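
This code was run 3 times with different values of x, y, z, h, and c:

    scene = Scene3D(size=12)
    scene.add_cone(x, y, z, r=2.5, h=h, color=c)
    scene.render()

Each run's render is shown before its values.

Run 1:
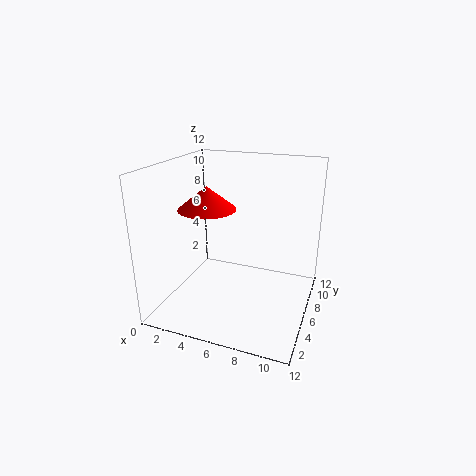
x = 3, y = 6.5, z = 8, h = 2, c = 'red'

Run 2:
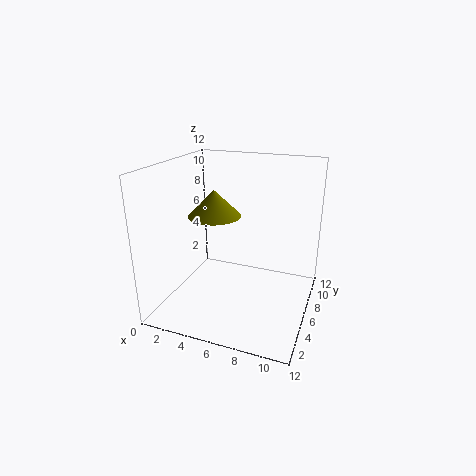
x = 2.5, y = 9, z = 6.5, h = 2.5, c = 'olive'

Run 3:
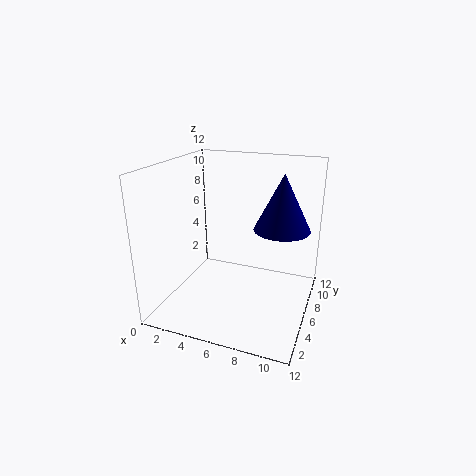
x = 9, y = 9, z = 6, h = 5, c = 'navy'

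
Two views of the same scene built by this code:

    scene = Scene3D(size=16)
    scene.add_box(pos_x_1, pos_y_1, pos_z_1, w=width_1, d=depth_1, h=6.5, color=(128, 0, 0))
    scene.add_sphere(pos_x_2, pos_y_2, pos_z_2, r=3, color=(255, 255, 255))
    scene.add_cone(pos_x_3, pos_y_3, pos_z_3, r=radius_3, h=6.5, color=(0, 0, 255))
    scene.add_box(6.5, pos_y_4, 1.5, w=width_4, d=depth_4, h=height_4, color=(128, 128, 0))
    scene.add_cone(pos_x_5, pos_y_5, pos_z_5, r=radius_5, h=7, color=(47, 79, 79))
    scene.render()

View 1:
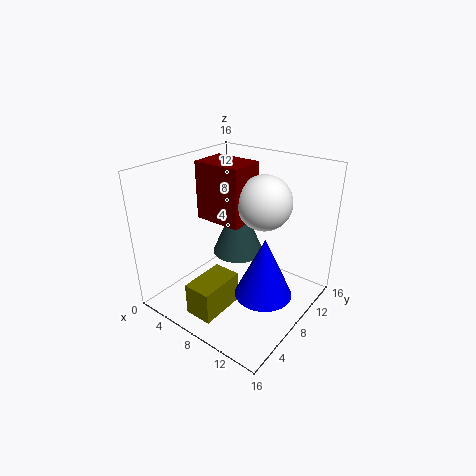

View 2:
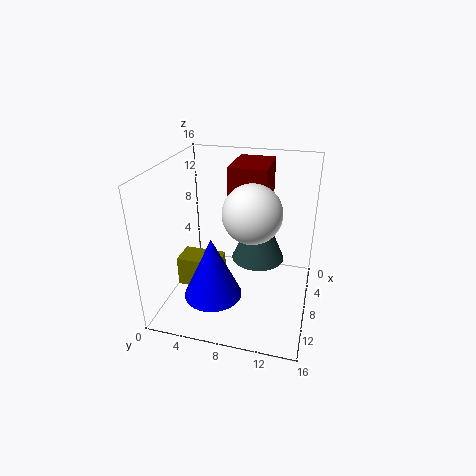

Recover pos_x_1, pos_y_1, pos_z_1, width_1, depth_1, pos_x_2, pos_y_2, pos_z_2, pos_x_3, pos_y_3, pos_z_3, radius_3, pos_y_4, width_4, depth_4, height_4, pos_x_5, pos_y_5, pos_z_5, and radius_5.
pos_x_1 = 3
pos_y_1 = 7
pos_z_1 = 9.5
width_1 = 5.5
depth_1 = 4
pos_x_2 = 10
pos_y_2 = 10
pos_z_2 = 12
pos_x_3 = 12.5
pos_y_3 = 6.5
pos_z_3 = 3.5
radius_3 = 3
pos_y_4 = 1
width_4 = 3
depth_4 = 5
height_4 = 3.5
pos_x_5 = 6.5
pos_y_5 = 10
pos_z_5 = 5
radius_5 = 3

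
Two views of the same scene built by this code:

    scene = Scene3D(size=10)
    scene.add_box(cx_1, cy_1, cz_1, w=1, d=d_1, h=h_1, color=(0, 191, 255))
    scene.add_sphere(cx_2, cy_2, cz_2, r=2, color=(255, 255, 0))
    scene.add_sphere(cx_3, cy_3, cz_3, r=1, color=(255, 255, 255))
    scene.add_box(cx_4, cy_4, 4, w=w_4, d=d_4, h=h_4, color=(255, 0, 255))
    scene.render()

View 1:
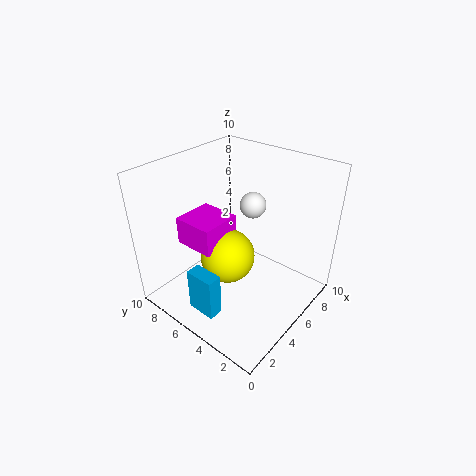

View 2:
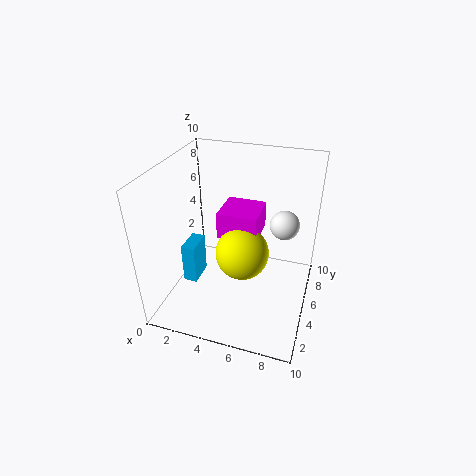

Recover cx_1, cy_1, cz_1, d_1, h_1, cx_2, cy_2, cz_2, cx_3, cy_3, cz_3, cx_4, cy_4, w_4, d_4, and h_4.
cx_1 = 1, cy_1 = 4, cz_1 = 1, d_1 = 2, h_1 = 3, cx_2 = 5, cy_2 = 6, cz_2 = 3, cx_3 = 8, cy_3 = 6, cz_3 = 6, cx_4 = 3, cy_4 = 6, w_4 = 3, d_4 = 3, h_4 = 2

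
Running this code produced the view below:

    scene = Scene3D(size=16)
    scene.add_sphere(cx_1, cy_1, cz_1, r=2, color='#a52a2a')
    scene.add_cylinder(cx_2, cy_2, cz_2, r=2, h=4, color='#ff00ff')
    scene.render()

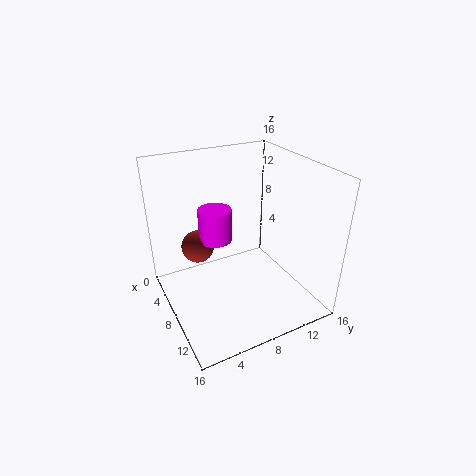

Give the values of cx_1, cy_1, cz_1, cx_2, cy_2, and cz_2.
cx_1 = 3
cy_1 = 5
cz_1 = 5
cx_2 = 4
cy_2 = 7
cz_2 = 6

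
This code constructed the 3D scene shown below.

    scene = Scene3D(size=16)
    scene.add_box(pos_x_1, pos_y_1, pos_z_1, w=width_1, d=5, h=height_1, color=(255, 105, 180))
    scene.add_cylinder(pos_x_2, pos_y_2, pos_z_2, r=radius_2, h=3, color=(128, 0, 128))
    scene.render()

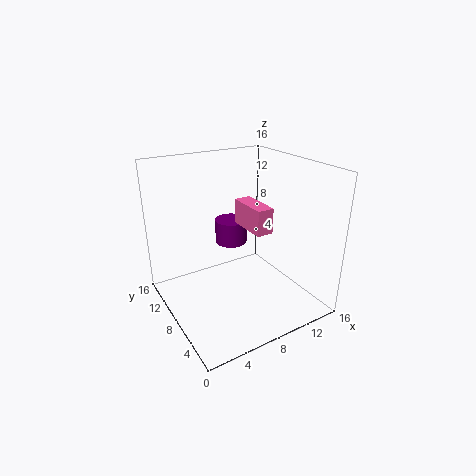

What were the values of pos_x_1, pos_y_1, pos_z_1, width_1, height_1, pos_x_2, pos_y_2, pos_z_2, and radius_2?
pos_x_1 = 10
pos_y_1 = 7
pos_z_1 = 8
width_1 = 2
height_1 = 3
pos_x_2 = 10
pos_y_2 = 13
pos_z_2 = 5
radius_2 = 2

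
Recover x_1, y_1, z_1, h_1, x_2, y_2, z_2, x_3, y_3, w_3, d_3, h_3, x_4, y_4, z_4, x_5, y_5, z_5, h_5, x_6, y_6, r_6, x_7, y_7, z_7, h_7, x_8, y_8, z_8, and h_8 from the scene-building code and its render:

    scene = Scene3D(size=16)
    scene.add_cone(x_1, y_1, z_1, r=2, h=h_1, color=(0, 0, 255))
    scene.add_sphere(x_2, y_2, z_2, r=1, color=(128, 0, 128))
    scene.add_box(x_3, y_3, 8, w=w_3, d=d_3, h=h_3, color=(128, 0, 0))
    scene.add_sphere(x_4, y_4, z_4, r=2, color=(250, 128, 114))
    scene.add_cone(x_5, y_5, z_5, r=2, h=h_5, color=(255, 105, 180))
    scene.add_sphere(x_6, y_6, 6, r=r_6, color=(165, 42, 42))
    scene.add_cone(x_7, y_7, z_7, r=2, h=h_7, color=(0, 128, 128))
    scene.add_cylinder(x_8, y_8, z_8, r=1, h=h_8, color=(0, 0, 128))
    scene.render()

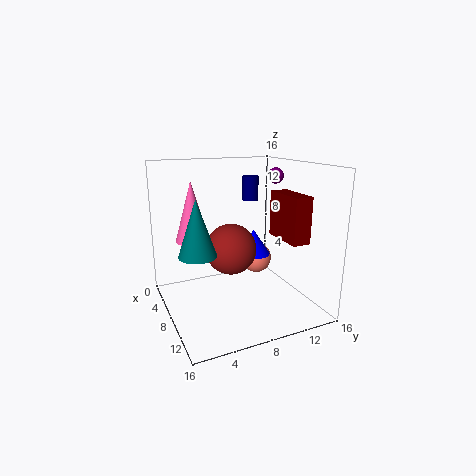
x_1 = 6; y_1 = 11; z_1 = 5; h_1 = 3; x_2 = 4; y_2 = 15; z_2 = 14; x_3 = 8; y_3 = 12; w_3 = 5; d_3 = 2; h_3 = 5; x_4 = 3; y_4 = 13; z_4 = 3; x_5 = 4; y_5 = 4; z_5 = 7; h_5 = 7; x_6 = 6; y_6 = 8; r_6 = 3; x_7 = 9; y_7 = 3; z_7 = 7; h_7 = 6; x_8 = 3; y_8 = 12; z_8 = 11; h_8 = 3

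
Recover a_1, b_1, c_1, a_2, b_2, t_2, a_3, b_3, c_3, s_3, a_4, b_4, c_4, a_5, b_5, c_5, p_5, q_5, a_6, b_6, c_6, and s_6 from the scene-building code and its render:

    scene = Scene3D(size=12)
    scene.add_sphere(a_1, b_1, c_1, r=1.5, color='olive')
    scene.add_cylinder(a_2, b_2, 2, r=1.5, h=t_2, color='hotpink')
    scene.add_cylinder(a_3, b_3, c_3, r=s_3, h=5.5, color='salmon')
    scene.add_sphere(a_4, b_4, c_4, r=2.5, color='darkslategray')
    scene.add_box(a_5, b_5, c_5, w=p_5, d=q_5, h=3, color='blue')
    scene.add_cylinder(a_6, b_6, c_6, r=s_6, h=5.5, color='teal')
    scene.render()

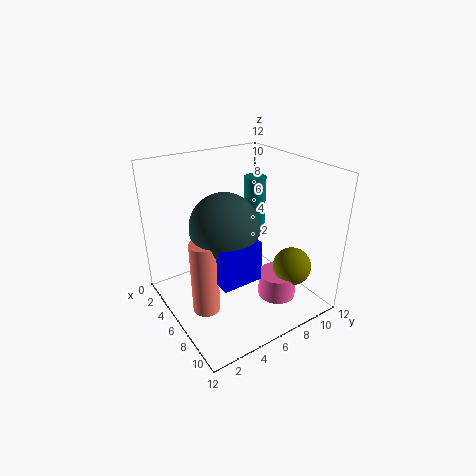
a_1 = 10, b_1 = 8.5, c_1 = 4.5, a_2 = 9.5, b_2 = 7.5, t_2 = 2, a_3 = 8.5, b_3 = 1.5, c_3 = 2.5, s_3 = 1, a_4 = 8, b_4 = 3.5, c_4 = 8.5, a_5 = 8, b_5 = 2, c_5 = 5, p_5 = 2.5, q_5 = 3, a_6 = 3.5, b_6 = 9.5, c_6 = 4.5, s_6 = 1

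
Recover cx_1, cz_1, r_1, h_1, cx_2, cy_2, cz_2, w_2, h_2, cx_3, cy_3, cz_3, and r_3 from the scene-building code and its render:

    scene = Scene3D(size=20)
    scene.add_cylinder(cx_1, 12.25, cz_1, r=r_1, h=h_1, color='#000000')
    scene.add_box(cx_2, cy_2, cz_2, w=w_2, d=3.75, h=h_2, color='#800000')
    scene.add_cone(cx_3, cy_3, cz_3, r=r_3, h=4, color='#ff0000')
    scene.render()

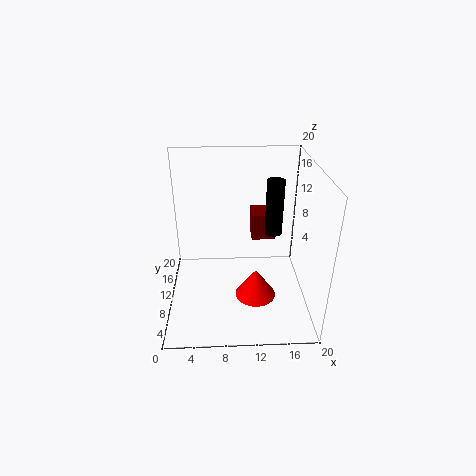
cx_1 = 15.25; cz_1 = 9.5; r_1 = 1.25; h_1 = 8; cx_2 = 12.25; cy_2 = 13.25; cz_2 = 7.75; w_2 = 3.5; h_2 = 4; cx_3 = 12.25; cy_3 = 6.5; cz_3 = 3; r_3 = 2.75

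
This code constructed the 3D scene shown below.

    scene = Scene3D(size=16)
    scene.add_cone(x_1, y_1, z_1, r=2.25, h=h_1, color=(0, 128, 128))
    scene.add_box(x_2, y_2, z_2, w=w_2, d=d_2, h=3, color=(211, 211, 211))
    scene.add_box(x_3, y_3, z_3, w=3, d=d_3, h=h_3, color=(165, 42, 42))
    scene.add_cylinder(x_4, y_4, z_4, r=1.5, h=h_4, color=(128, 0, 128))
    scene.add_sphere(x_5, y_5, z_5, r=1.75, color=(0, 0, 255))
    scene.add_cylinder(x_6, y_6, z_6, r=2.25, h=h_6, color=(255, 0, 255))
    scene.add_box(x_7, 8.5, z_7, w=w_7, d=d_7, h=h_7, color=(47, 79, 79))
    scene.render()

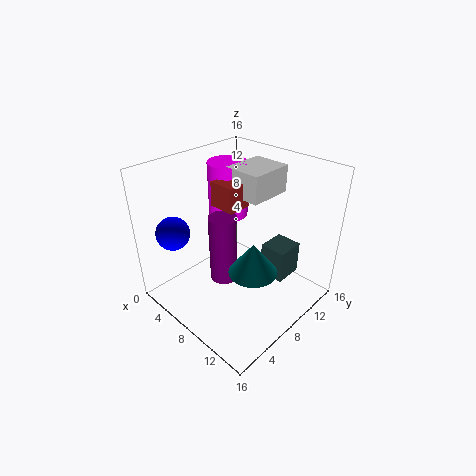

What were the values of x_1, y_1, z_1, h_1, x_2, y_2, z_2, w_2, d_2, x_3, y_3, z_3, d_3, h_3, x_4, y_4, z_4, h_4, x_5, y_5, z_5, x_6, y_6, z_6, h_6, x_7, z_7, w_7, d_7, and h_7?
x_1 = 13.5
y_1 = 4.25
z_1 = 8.5
h_1 = 3
x_2 = 5.75
y_2 = 8.5
z_2 = 12.5
w_2 = 4.25
d_2 = 5
x_3 = 5.25
y_3 = 6.75
z_3 = 11.5
d_3 = 2.75
h_3 = 2.75
x_4 = 8
y_4 = 5.75
z_4 = 4
h_4 = 7.5
x_5 = 4.5
y_5 = 2
z_5 = 9.75
x_6 = 4.75
y_6 = 9.75
z_6 = 9.25
h_6 = 6.25
x_7 = 11
z_7 = 4.75
w_7 = 2.75
d_7 = 3
h_7 = 3.5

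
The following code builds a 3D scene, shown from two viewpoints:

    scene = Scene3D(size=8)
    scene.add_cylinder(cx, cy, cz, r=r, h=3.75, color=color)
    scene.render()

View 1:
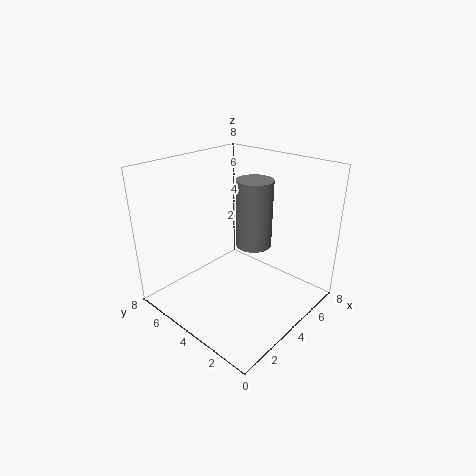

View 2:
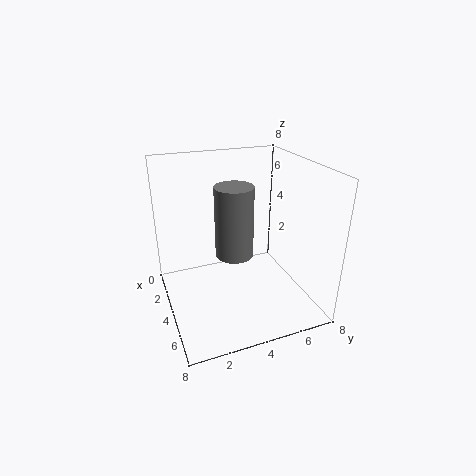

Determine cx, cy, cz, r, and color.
cx = 4.75
cy = 3.5
cz = 3.5
r = 1
color = 'gray'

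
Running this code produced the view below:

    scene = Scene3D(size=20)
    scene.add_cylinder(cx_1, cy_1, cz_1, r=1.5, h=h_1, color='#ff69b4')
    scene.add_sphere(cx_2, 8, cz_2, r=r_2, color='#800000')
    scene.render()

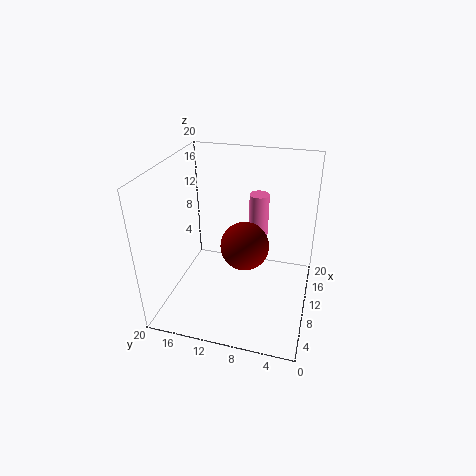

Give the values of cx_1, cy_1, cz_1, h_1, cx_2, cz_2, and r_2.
cx_1 = 16.5, cy_1 = 8.5, cz_1 = 7.5, h_1 = 6.5, cx_2 = 6, cz_2 = 11.5, r_2 = 3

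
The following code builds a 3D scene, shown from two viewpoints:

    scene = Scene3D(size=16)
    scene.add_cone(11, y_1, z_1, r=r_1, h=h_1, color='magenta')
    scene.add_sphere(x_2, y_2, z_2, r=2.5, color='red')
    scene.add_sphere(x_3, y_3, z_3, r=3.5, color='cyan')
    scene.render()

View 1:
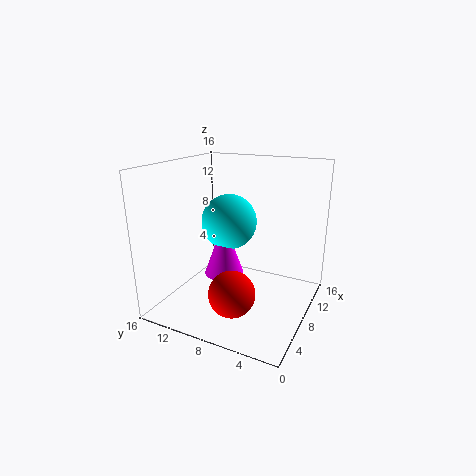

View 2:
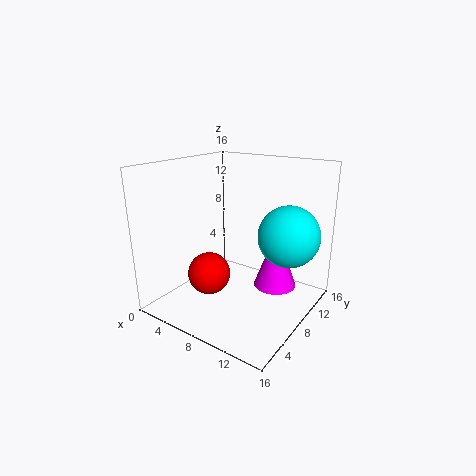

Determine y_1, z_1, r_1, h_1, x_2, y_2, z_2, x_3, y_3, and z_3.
y_1 = 11.5
z_1 = 1.5
r_1 = 2.5
h_1 = 7
x_2 = 4.5
y_2 = 7
z_2 = 3
x_3 = 12.5
y_3 = 11.5
z_3 = 8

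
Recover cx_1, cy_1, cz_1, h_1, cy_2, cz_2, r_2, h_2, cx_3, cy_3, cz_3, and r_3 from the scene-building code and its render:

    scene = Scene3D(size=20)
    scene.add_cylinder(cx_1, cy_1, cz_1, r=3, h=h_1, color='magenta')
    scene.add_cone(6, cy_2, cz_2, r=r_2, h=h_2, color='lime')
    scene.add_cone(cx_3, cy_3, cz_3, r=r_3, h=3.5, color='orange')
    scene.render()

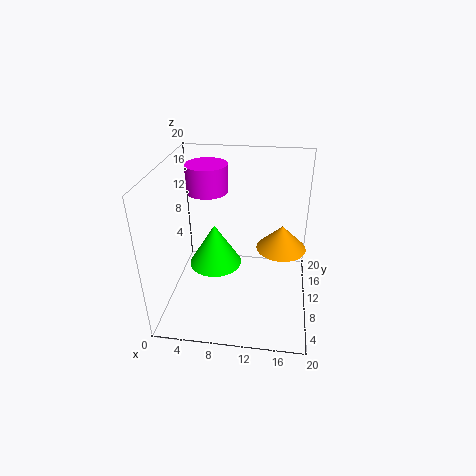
cx_1 = 5, cy_1 = 14, cz_1 = 15, h_1 = 4, cy_2 = 13, cz_2 = 3.5, r_2 = 4, h_2 = 6.5, cx_3 = 16, cy_3 = 11.5, cz_3 = 8, r_3 = 3.5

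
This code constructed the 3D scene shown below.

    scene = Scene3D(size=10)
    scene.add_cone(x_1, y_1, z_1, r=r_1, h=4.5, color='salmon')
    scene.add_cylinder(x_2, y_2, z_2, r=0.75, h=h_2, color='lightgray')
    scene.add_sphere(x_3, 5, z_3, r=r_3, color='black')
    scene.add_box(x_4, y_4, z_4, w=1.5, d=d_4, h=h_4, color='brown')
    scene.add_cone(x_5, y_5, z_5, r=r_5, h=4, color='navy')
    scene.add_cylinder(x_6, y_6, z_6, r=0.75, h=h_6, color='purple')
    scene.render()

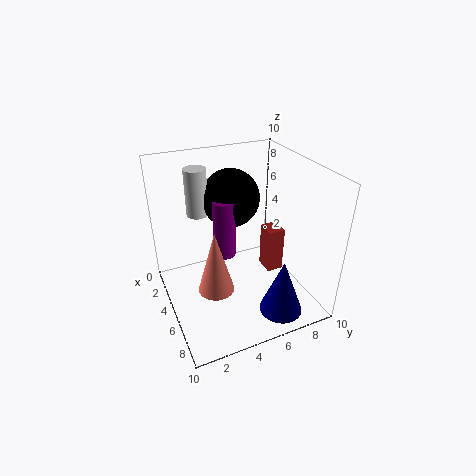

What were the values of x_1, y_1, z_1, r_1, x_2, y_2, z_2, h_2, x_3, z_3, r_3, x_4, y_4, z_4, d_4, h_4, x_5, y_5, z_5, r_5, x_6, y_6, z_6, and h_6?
x_1 = 5.75; y_1 = 3; z_1 = 1.75; r_1 = 1.25; x_2 = 3.25; y_2 = 2.75; z_2 = 6.5; h_2 = 3.25; x_3 = 3.75; z_3 = 7.5; r_3 = 2; x_4 = 3.25; y_4 = 7.75; z_4 = 1; d_4 = 1.25; h_4 = 3.5; x_5 = 8; y_5 = 7; z_5 = 0.25; r_5 = 1.5; x_6 = 5; y_6 = 4; z_6 = 4; h_6 = 4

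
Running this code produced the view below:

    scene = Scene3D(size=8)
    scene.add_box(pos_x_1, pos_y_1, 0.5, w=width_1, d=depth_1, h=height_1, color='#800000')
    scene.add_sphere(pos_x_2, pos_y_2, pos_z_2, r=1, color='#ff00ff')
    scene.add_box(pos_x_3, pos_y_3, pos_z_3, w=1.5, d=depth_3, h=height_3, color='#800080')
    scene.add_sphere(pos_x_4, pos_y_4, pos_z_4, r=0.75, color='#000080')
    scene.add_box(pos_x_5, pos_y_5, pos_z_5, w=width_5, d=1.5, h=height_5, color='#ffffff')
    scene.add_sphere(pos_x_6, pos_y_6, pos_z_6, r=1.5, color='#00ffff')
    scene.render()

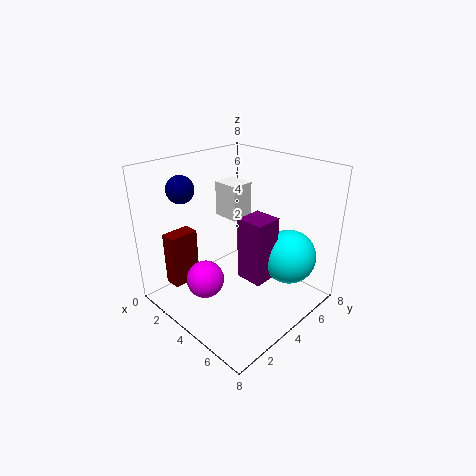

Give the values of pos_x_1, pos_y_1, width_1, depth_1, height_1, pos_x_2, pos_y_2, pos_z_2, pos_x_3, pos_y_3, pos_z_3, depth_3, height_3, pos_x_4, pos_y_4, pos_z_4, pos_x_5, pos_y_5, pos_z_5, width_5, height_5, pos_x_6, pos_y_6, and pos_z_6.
pos_x_1 = 0.25; pos_y_1 = 1.5; width_1 = 1; depth_1 = 1.75; height_1 = 3.25; pos_x_2 = 3.75; pos_y_2 = 1.75; pos_z_2 = 2.25; pos_x_3 = 4.5; pos_y_3 = 3.5; pos_z_3 = 2; depth_3 = 1.5; height_3 = 3.5; pos_x_4 = 1.75; pos_y_4 = 2; pos_z_4 = 6.75; pos_x_5 = 0.25; pos_y_5 = 5.75; pos_z_5 = 3.75; width_5 = 1.75; height_5 = 2.25; pos_x_6 = 6.25; pos_y_6 = 5.75; pos_z_6 = 3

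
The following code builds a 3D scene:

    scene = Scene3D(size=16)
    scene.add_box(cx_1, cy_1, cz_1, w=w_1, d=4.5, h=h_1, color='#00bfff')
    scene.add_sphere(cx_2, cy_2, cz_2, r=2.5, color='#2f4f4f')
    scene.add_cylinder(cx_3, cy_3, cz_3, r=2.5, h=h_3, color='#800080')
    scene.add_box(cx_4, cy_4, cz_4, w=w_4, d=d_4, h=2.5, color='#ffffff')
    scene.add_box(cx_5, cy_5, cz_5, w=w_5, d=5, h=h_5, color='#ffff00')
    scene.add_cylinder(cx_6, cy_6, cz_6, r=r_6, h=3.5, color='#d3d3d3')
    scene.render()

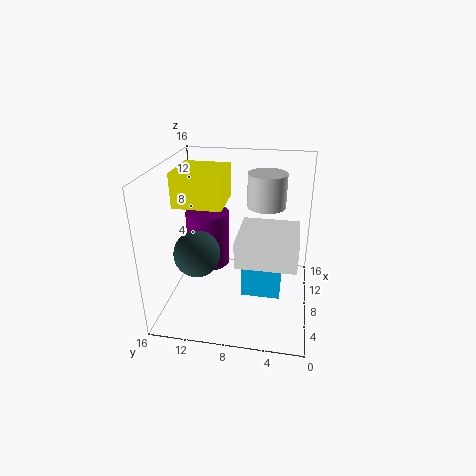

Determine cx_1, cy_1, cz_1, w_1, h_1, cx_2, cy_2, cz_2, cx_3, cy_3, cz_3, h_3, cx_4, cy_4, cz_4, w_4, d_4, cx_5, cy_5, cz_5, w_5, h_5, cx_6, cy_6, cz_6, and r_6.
cx_1 = 7; cy_1 = 3; cz_1 = 1; w_1 = 2.5; h_1 = 6; cx_2 = 5.5; cy_2 = 12; cz_2 = 7; cx_3 = 10; cy_3 = 12; cz_3 = 3.5; h_3 = 6.5; cx_4 = 0.5; cy_4 = 1.5; cz_4 = 9; w_4 = 5.5; d_4 = 5.5; cx_5 = 4.5; cy_5 = 9; cz_5 = 12.5; w_5 = 5; h_5 = 3.5; cx_6 = 8; cy_6 = 5; cz_6 = 12; r_6 = 2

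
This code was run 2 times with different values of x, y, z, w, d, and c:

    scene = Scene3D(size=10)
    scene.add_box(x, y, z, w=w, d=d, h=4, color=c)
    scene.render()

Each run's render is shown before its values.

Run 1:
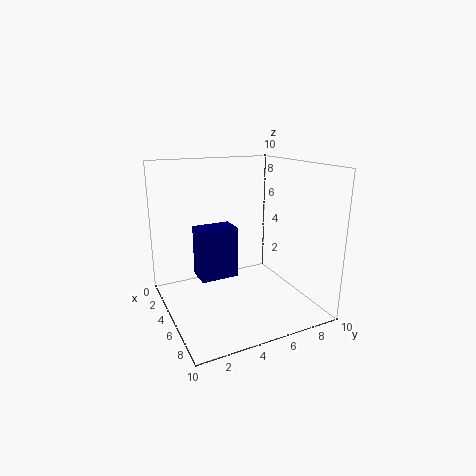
x = 1, y = 3, z = 1, w = 2, d = 3, c = 'navy'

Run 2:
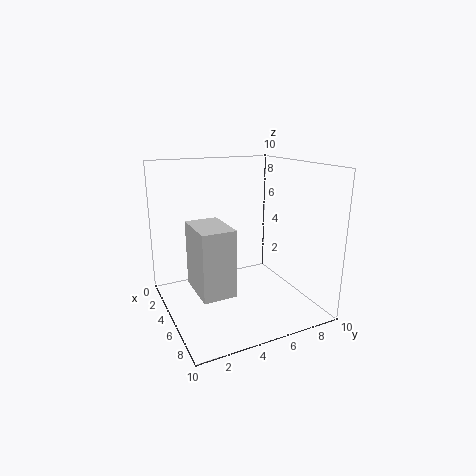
x = 6, y = 1, z = 3, w = 3, d = 2, c = 'lightgray'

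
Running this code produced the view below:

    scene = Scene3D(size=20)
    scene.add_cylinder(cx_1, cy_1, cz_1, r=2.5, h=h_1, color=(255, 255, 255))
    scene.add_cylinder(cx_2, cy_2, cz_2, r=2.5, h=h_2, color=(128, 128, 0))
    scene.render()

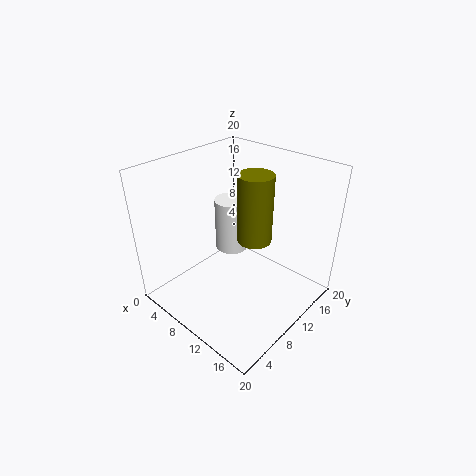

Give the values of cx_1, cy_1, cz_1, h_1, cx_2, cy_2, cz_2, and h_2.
cx_1 = 6
cy_1 = 13
cz_1 = 5.5
h_1 = 8
cx_2 = 10.5
cy_2 = 13
cz_2 = 8.5
h_2 = 10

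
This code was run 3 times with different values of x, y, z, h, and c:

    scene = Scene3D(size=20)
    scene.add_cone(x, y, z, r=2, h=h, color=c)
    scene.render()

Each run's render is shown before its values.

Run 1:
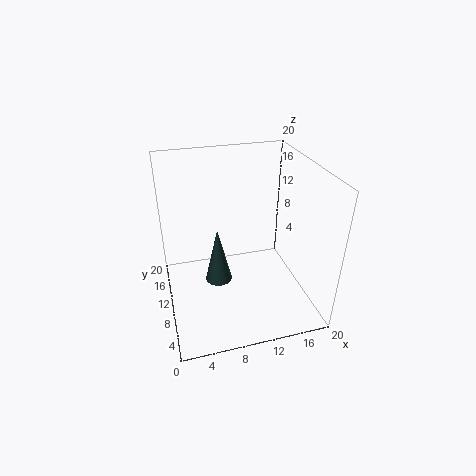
x = 7.5, y = 12, z = 2, h = 8.5, c = 'darkslategray'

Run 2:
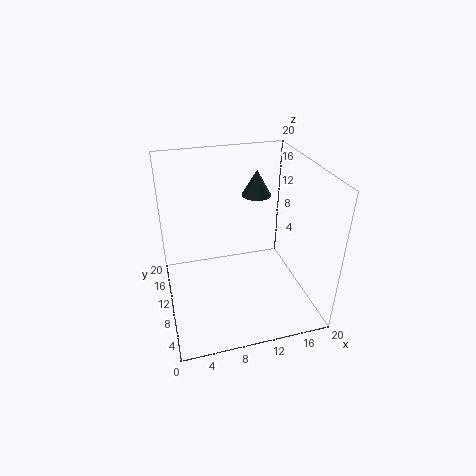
x = 13, y = 11.5, z = 15.5, h = 3.5, c = 'darkslategray'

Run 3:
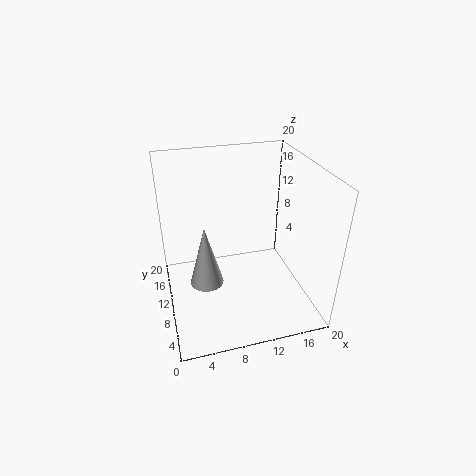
x = 4.5, y = 4.5, z = 8, h = 7.5, c = 'lightgray'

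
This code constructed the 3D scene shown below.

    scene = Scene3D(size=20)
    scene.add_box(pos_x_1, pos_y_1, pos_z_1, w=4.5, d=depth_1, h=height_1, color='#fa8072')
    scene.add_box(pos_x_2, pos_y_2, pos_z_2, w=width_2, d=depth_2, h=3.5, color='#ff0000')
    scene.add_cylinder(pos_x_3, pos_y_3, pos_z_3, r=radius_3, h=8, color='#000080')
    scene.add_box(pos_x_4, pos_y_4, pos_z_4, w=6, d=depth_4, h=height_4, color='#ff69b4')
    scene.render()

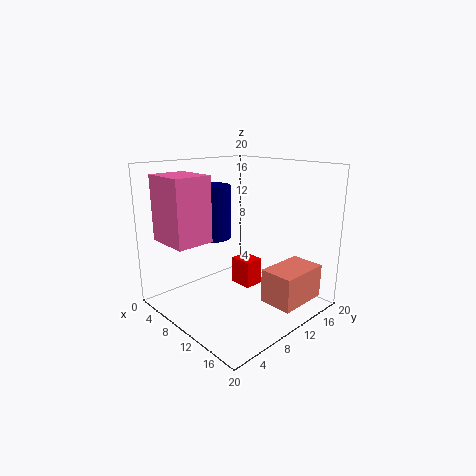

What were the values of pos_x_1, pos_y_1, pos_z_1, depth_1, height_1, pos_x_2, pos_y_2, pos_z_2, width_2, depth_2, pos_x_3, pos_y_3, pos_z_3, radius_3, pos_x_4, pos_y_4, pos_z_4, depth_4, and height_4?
pos_x_1 = 15; pos_y_1 = 9.5; pos_z_1 = 2.5; depth_1 = 7; height_1 = 4.5; pos_x_2 = 11; pos_y_2 = 8; pos_z_2 = 4.5; width_2 = 3; depth_2 = 2.5; pos_x_3 = 3.5; pos_y_3 = 10.5; pos_z_3 = 8.5; radius_3 = 3; pos_x_4 = 4; pos_y_4 = 0.5; pos_z_4 = 10.5; depth_4 = 5; height_4 = 8.5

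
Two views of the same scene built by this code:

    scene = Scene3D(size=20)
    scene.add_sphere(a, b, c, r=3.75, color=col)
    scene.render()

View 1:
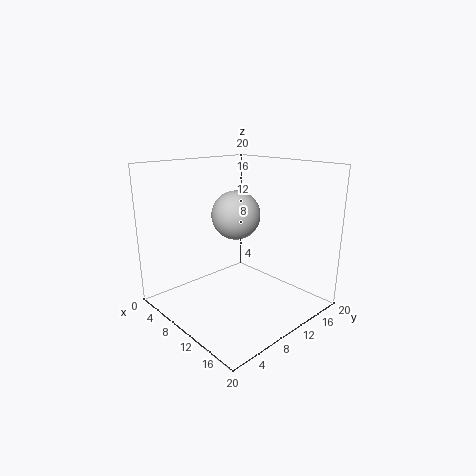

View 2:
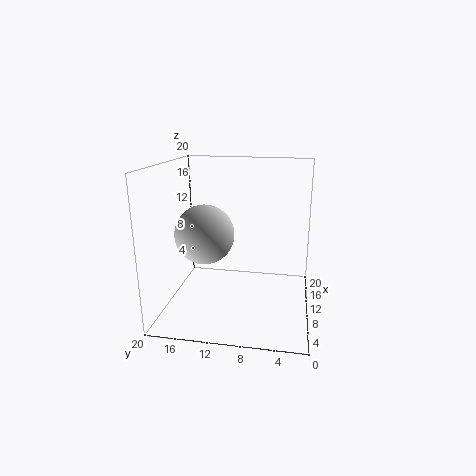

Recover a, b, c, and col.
a = 5.75, b = 13.5, c = 11.75, col = 'lightgray'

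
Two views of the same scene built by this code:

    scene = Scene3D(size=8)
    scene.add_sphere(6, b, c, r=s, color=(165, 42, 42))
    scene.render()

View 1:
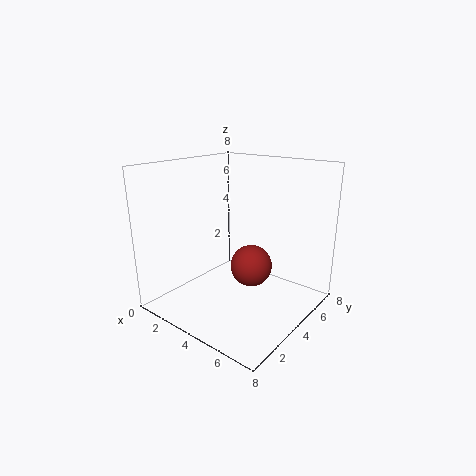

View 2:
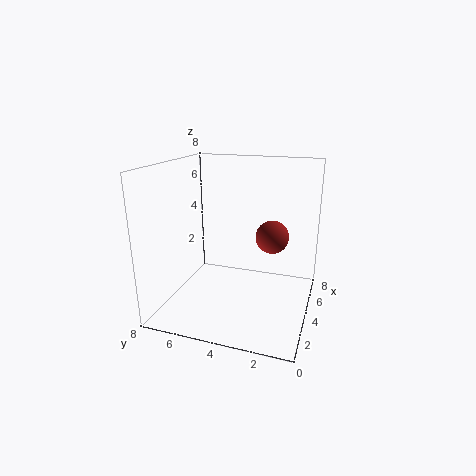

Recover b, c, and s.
b = 2.5, c = 3.5, s = 1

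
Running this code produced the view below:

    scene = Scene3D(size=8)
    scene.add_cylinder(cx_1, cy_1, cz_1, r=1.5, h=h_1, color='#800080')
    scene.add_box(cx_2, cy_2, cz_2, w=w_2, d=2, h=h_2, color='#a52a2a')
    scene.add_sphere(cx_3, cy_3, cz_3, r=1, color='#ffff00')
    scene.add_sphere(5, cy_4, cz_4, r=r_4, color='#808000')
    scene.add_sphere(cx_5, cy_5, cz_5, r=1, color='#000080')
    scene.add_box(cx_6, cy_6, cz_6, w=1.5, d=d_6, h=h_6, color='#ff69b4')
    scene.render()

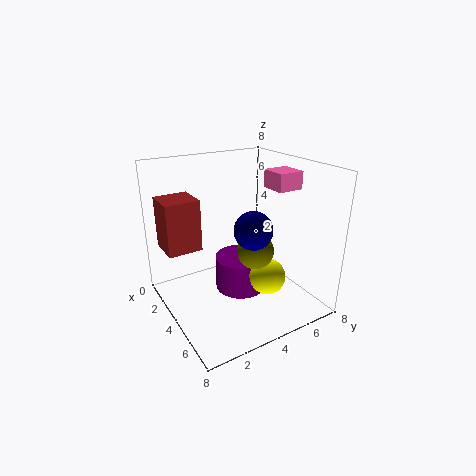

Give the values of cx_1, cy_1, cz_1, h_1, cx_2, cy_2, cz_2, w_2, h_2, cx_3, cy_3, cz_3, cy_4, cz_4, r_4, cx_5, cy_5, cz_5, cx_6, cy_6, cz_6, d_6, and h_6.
cx_1 = 3.5; cy_1 = 4.5; cz_1 = 0.5; h_1 = 2; cx_2 = 0.5; cy_2 = 0.5; cz_2 = 3; w_2 = 2; h_2 = 3; cx_3 = 5.5; cy_3 = 5; cz_3 = 2; cy_4 = 4.5; cz_4 = 3.5; r_4 = 1; cx_5 = 5.5; cy_5 = 4; cz_5 = 5; cx_6 = 3.5; cy_6 = 6; cz_6 = 6.5; d_6 = 1.5; h_6 = 1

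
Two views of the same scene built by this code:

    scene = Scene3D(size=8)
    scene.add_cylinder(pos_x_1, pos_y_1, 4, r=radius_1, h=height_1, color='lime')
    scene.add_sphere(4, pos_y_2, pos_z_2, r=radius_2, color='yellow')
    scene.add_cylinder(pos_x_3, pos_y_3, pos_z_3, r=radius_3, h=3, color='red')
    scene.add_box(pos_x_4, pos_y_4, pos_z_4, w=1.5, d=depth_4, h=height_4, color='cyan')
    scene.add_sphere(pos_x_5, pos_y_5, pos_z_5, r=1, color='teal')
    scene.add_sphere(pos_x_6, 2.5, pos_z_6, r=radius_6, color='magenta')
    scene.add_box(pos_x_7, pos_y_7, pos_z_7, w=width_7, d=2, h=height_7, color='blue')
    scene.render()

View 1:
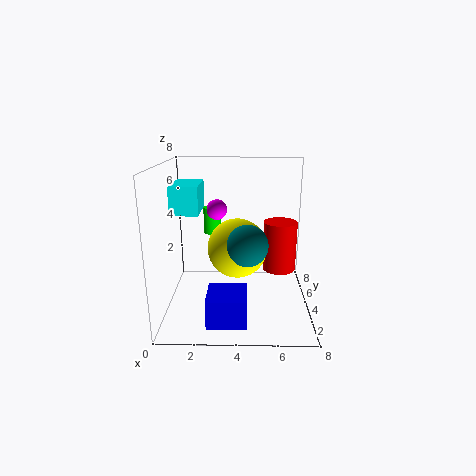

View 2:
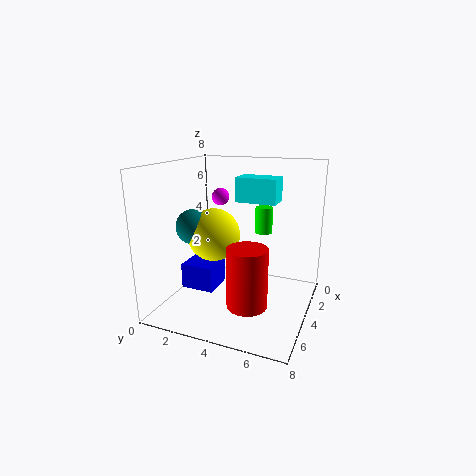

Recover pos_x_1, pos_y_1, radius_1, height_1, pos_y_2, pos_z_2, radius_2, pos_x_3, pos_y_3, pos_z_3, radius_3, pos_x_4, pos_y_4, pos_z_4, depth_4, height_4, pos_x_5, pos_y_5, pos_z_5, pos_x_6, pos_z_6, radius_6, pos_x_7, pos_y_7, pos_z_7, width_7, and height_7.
pos_x_1 = 2.5; pos_y_1 = 5; radius_1 = 0.5; height_1 = 1.5; pos_y_2 = 2.5; pos_z_2 = 4; radius_2 = 1.5; pos_x_3 = 6.5; pos_y_3 = 5.5; pos_z_3 = 1.5; radius_3 = 1; pos_x_4 = 0.5; pos_y_4 = 3; pos_z_4 = 5.5; depth_4 = 2.5; height_4 = 1.5; pos_x_5 = 4.5; pos_y_5 = 1.5; pos_z_5 = 4.5; pos_x_6 = 3; pos_z_6 = 6; radius_6 = 0.5; pos_x_7 = 2.5; pos_y_7 = 0.5; pos_z_7 = 0.5; width_7 = 2; height_7 = 1.5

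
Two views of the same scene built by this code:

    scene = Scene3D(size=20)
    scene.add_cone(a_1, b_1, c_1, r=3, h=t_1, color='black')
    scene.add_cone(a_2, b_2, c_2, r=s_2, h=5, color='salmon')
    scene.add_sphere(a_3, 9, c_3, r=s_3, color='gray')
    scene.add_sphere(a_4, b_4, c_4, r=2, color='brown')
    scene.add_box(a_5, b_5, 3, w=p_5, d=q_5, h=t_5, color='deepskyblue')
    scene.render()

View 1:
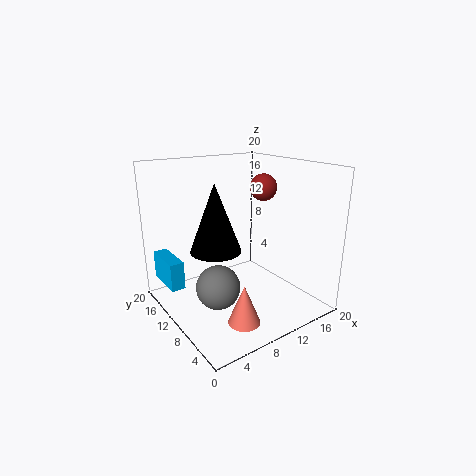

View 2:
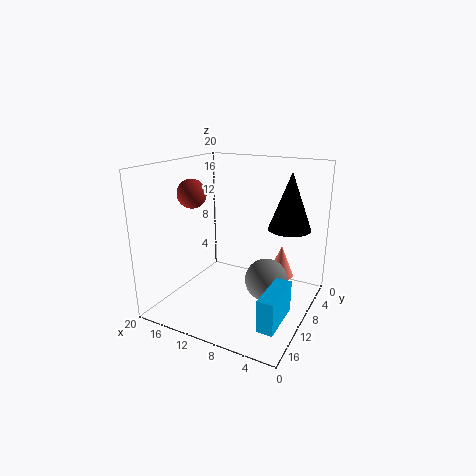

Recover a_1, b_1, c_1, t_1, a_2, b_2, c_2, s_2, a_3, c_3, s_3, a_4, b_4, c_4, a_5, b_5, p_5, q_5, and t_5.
a_1 = 4; b_1 = 6; c_1 = 11; t_1 = 8; a_2 = 6; b_2 = 3; c_2 = 2; s_2 = 2; a_3 = 6; c_3 = 4; s_3 = 3; a_4 = 16; b_4 = 12; c_4 = 16; a_5 = 1; b_5 = 13; p_5 = 2; q_5 = 6; t_5 = 4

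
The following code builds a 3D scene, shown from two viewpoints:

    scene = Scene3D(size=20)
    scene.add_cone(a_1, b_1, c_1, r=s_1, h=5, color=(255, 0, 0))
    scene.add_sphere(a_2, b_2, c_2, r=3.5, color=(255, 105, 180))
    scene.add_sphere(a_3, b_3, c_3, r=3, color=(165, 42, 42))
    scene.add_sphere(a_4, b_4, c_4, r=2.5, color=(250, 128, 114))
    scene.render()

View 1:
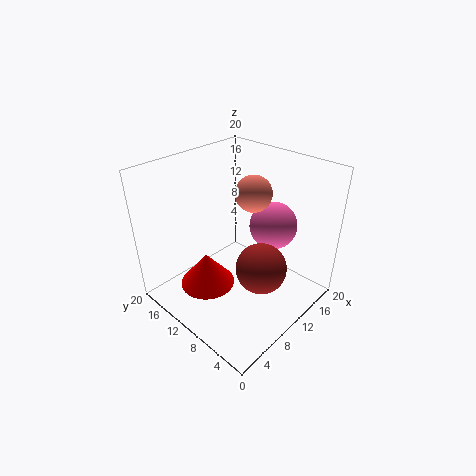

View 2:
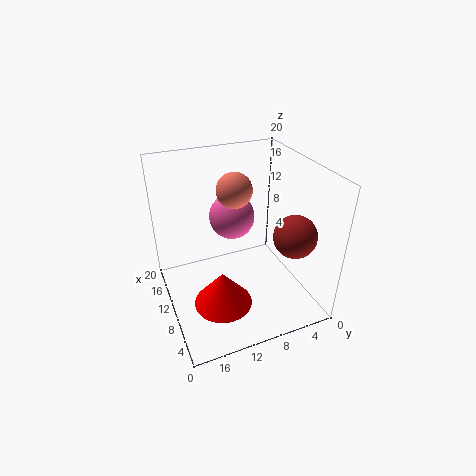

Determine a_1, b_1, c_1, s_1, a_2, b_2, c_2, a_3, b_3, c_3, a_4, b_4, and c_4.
a_1 = 7, b_1 = 13.5, c_1 = 2, s_1 = 4, a_2 = 16, b_2 = 8.5, c_2 = 10, a_3 = 6.5, b_3 = 3, c_3 = 10.5, a_4 = 12.5, b_4 = 9.5, c_4 = 16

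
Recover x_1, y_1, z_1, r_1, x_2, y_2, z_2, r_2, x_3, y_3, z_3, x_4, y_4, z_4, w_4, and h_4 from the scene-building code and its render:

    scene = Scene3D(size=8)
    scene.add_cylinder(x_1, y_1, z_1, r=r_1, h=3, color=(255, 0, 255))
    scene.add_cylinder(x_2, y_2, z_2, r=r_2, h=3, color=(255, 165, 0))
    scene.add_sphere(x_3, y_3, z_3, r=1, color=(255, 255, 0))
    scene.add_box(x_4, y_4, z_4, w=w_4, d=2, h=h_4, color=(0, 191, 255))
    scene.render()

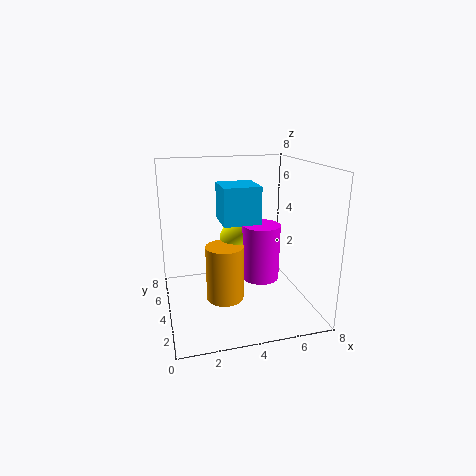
x_1 = 5, y_1 = 3, z_1 = 2, r_1 = 1, x_2 = 3, y_2 = 3, z_2 = 1, r_2 = 1, x_3 = 4, y_3 = 4, z_3 = 4, x_4 = 3, y_4 = 3, z_4 = 5, w_4 = 2, h_4 = 2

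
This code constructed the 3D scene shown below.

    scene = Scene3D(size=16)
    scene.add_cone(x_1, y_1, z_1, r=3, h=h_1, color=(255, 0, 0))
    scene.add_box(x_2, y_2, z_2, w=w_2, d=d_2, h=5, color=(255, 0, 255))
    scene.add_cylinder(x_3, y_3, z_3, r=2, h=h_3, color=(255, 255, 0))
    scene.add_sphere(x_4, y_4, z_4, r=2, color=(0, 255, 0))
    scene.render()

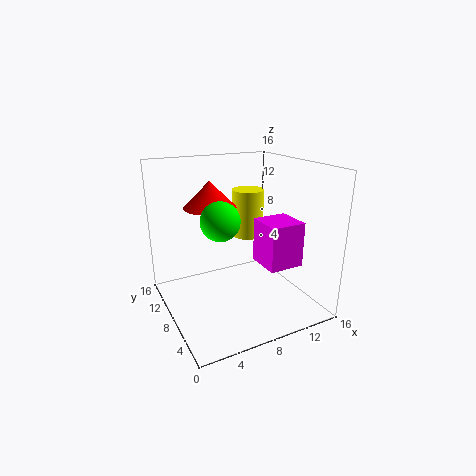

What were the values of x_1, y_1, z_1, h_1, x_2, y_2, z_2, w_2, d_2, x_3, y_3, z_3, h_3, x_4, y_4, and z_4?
x_1 = 6
y_1 = 11
z_1 = 11
h_1 = 3
x_2 = 10
y_2 = 4
z_2 = 5
w_2 = 4
d_2 = 4
x_3 = 12
y_3 = 13
z_3 = 6
h_3 = 6
x_4 = 5
y_4 = 6
z_4 = 11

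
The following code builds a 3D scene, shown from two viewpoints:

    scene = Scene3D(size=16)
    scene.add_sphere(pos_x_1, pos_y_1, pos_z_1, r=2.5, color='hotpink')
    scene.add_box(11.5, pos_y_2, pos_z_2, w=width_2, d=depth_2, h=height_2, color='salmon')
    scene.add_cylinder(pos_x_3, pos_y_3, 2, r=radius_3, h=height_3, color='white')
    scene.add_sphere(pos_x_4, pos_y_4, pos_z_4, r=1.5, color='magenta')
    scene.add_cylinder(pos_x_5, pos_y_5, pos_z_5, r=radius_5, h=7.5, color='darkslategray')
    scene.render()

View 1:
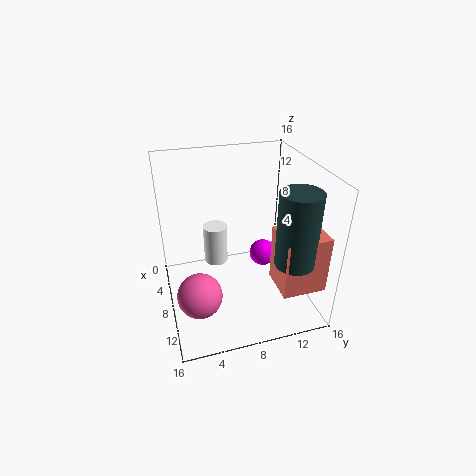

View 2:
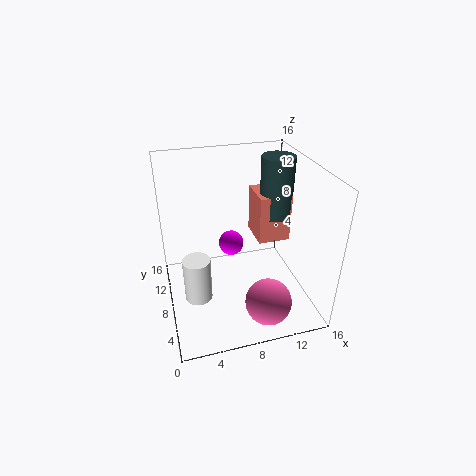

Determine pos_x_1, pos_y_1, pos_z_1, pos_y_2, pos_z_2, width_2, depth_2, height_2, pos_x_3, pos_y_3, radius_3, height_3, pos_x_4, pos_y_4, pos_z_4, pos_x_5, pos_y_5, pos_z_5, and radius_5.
pos_x_1 = 10; pos_y_1 = 3; pos_z_1 = 2.5; pos_y_2 = 10.5; pos_z_2 = 5; width_2 = 4; depth_2 = 4.5; height_2 = 6; pos_x_3 = 3; pos_y_3 = 6.5; radius_3 = 1.5; height_3 = 5; pos_x_4 = 8; pos_y_4 = 11; pos_z_4 = 5.5; pos_x_5 = 14; pos_y_5 = 12; pos_z_5 = 8; radius_5 = 2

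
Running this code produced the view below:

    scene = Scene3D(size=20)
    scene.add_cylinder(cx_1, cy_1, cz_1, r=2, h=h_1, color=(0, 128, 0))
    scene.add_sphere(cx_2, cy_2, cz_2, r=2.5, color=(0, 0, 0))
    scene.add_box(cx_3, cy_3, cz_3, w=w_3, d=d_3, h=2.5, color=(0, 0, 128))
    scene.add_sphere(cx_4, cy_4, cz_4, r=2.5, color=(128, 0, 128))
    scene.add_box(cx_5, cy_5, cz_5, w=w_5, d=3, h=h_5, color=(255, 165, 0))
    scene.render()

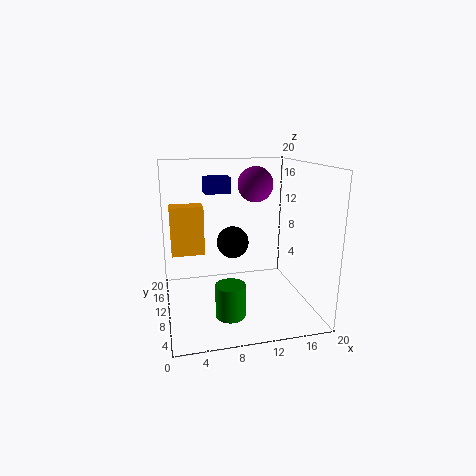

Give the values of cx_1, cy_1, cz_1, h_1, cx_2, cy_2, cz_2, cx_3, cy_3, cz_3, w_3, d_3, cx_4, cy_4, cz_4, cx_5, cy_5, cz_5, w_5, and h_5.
cx_1 = 8, cy_1 = 6, cz_1 = 0.5, h_1 = 4.5, cx_2 = 10.5, cy_2 = 15.5, cz_2 = 7.5, cx_3 = 6.5, cy_3 = 16.5, cz_3 = 15, w_3 = 4, d_3 = 3, cx_4 = 13, cy_4 = 12, cz_4 = 17, cx_5 = 1, cy_5 = 15, cz_5 = 6, w_5 = 5, h_5 = 7.5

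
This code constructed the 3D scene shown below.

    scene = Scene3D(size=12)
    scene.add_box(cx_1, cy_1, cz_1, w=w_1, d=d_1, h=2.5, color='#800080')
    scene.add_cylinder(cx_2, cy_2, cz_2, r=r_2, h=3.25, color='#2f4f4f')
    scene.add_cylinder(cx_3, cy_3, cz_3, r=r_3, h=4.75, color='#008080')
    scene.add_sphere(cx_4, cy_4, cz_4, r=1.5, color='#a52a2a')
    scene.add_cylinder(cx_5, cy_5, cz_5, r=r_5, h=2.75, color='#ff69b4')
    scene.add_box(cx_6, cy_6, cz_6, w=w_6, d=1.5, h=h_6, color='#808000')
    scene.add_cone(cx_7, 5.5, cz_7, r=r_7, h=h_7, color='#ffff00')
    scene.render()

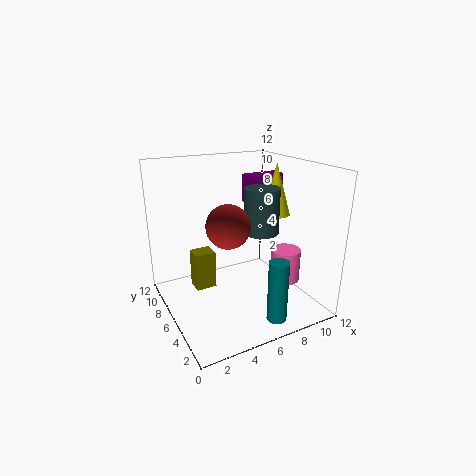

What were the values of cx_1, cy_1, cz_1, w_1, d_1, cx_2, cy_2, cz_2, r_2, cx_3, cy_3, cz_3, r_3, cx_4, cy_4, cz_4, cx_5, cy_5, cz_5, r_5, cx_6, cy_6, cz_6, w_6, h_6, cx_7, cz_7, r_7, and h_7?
cx_1 = 8.25
cy_1 = 8
cz_1 = 8
w_1 = 3.5
d_1 = 1.5
cx_2 = 6
cy_2 = 2.5
cz_2 = 7.75
r_2 = 1.25
cx_3 = 6.5
cy_3 = 0.75
cz_3 = 1.25
r_3 = 0.75
cx_4 = 3.25
cy_4 = 2.25
cz_4 = 8.75
cx_5 = 9.5
cy_5 = 4
cz_5 = 2.25
r_5 = 1.25
cx_6 = 2.5
cy_6 = 6.75
cz_6 = 1.5
w_6 = 1.75
h_6 = 3.25
cx_7 = 9.25
cz_7 = 7.75
r_7 = 1.25
h_7 = 4.25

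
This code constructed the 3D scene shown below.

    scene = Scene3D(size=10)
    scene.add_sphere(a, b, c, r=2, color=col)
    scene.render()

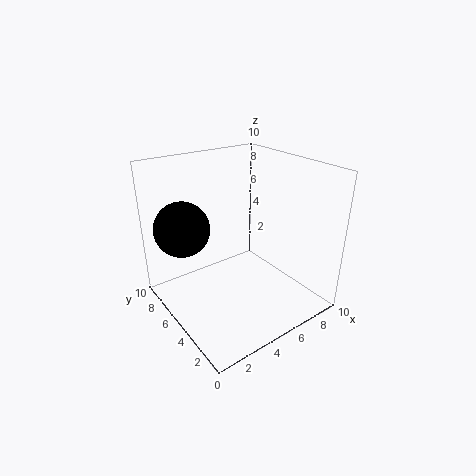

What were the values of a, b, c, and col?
a = 2.25; b = 8; c = 5.25; col = 'black'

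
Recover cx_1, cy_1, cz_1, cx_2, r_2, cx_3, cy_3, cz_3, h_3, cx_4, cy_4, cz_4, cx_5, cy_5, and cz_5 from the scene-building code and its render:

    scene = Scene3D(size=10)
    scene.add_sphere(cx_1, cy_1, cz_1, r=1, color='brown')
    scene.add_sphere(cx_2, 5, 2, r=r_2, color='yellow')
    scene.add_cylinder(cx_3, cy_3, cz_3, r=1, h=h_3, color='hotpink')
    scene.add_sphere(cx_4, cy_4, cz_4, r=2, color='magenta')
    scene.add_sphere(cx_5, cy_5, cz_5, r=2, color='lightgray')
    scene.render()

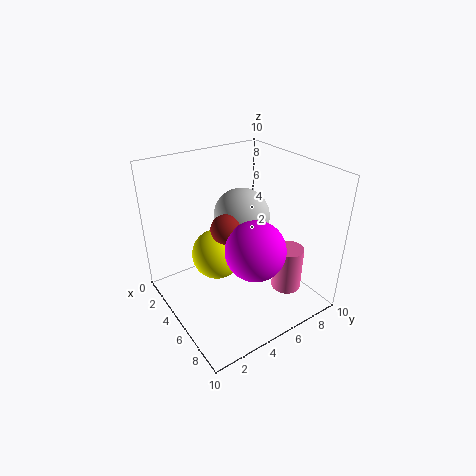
cx_1 = 5
cy_1 = 4
cz_1 = 6
cx_2 = 2
r_2 = 2
cx_3 = 8
cy_3 = 7
cz_3 = 2
h_3 = 3
cx_4 = 7
cy_4 = 5
cz_4 = 5
cx_5 = 4
cy_5 = 6
cz_5 = 6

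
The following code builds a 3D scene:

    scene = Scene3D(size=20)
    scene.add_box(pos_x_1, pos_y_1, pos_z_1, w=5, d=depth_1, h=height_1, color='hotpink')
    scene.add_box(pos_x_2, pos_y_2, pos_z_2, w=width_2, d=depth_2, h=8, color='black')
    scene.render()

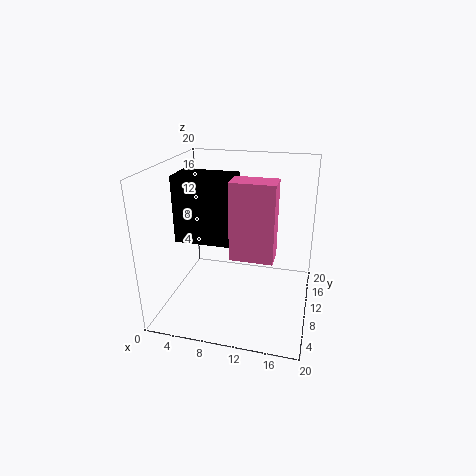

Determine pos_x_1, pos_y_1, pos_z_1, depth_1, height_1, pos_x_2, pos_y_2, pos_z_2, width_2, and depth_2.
pos_x_1 = 11, pos_y_1 = 2, pos_z_1 = 11, depth_1 = 3, height_1 = 9, pos_x_2 = 4, pos_y_2 = 3, pos_z_2 = 12, width_2 = 7, depth_2 = 4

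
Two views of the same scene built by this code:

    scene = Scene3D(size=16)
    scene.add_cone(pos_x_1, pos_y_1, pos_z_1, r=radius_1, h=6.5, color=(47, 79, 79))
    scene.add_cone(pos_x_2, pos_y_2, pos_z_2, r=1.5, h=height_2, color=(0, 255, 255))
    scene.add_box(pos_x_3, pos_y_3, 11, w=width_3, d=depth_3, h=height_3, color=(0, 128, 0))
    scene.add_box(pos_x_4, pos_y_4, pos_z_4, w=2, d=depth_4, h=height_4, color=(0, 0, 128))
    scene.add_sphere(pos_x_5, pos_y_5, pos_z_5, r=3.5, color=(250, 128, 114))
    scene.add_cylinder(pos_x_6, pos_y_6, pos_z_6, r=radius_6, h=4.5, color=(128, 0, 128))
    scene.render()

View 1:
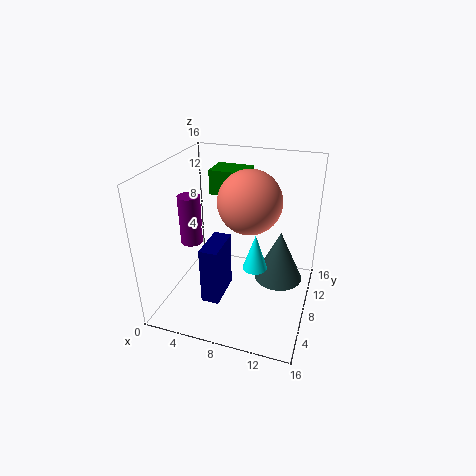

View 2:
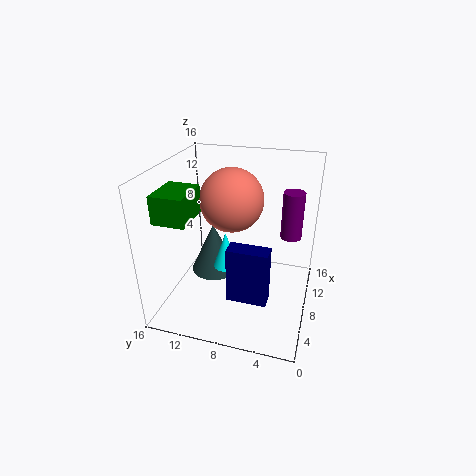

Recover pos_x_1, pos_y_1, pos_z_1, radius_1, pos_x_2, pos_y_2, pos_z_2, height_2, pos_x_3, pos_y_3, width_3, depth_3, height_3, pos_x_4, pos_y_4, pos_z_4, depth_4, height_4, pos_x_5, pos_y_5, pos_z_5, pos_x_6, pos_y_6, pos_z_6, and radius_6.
pos_x_1 = 12; pos_y_1 = 12.5; pos_z_1 = 0.5; radius_1 = 3; pos_x_2 = 9.5; pos_y_2 = 10; pos_z_2 = 3; height_2 = 4.5; pos_x_3 = 3; pos_y_3 = 12; width_3 = 4.5; depth_3 = 3.5; height_3 = 3; pos_x_4 = 5; pos_y_4 = 4; pos_z_4 = 1.5; depth_4 = 4.5; height_4 = 6.5; pos_x_5 = 9; pos_y_5 = 9; pos_z_5 = 12; pos_x_6 = 5.5; pos_y_6 = 2; pos_z_6 = 10.5; radius_6 = 1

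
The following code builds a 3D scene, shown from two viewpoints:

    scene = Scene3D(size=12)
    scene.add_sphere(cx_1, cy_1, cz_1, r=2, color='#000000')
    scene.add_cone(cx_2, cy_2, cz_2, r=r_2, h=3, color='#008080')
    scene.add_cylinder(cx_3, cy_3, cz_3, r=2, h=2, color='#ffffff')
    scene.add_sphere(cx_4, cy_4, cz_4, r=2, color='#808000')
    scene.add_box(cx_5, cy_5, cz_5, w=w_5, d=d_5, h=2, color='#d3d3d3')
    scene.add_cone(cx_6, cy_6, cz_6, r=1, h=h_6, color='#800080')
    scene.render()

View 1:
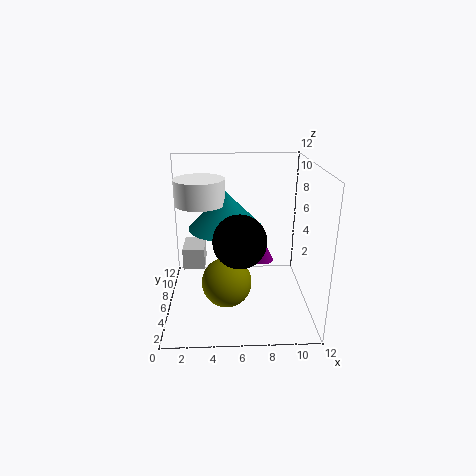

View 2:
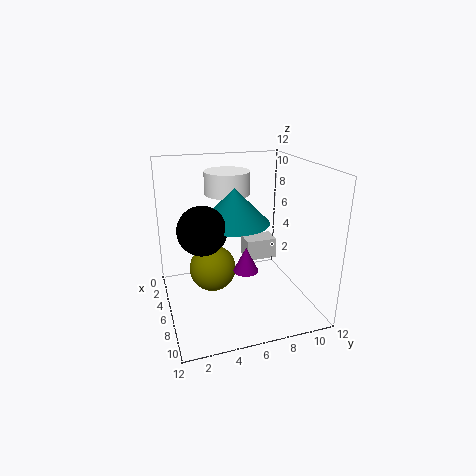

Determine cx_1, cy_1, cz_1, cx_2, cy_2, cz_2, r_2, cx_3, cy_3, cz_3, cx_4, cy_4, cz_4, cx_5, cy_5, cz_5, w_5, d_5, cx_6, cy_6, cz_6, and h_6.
cx_1 = 6, cy_1 = 3, cz_1 = 7, cx_2 = 5, cy_2 = 6, cz_2 = 7, r_2 = 3, cx_3 = 3, cy_3 = 6, cz_3 = 9, cx_4 = 5, cy_4 = 4, cz_4 = 3, cx_5 = 1, cy_5 = 8, cz_5 = 2, w_5 = 2, d_5 = 3, cx_6 = 8, cy_6 = 6, cz_6 = 4, h_6 = 2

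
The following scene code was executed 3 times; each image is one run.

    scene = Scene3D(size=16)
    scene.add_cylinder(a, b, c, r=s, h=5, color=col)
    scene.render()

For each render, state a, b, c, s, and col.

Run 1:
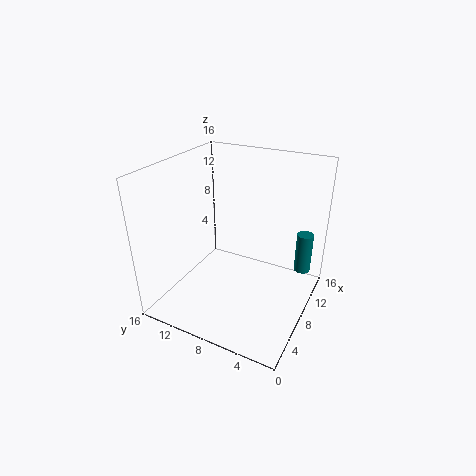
a = 14; b = 2; c = 2; s = 1; col = 'teal'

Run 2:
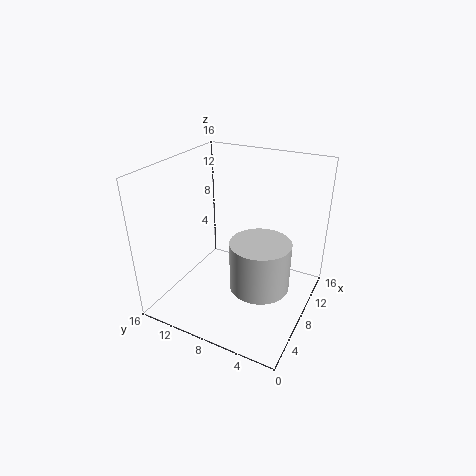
a = 5; b = 4; c = 5; s = 3; col = 'lightgray'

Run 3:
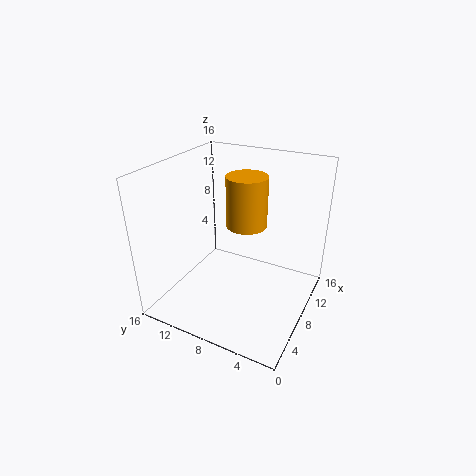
a = 6; b = 6; c = 11; s = 2; col = 'orange'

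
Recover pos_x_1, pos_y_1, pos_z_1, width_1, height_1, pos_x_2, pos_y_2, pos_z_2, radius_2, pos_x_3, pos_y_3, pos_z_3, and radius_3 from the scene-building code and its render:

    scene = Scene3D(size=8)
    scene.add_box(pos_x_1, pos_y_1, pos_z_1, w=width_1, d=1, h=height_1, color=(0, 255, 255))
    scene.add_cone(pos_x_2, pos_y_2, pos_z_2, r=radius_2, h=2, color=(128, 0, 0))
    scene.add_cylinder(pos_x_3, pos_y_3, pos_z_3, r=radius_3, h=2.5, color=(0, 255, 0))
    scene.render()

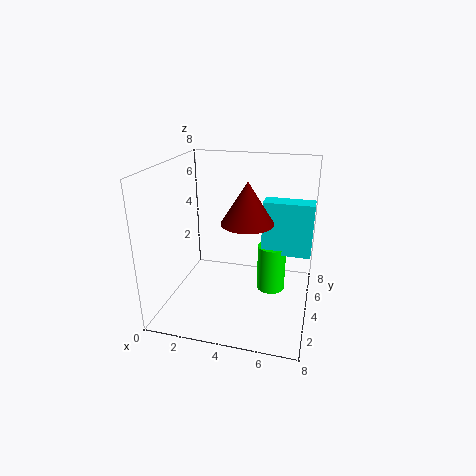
pos_x_1 = 5.5; pos_y_1 = 3; pos_z_1 = 3.75; width_1 = 2.5; height_1 = 2.75; pos_x_2 = 5; pos_y_2 = 2; pos_z_2 = 5.75; radius_2 = 1.25; pos_x_3 = 6; pos_y_3 = 3.5; pos_z_3 = 1.5; radius_3 = 0.75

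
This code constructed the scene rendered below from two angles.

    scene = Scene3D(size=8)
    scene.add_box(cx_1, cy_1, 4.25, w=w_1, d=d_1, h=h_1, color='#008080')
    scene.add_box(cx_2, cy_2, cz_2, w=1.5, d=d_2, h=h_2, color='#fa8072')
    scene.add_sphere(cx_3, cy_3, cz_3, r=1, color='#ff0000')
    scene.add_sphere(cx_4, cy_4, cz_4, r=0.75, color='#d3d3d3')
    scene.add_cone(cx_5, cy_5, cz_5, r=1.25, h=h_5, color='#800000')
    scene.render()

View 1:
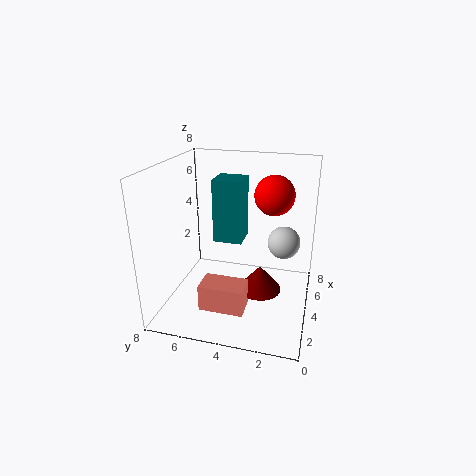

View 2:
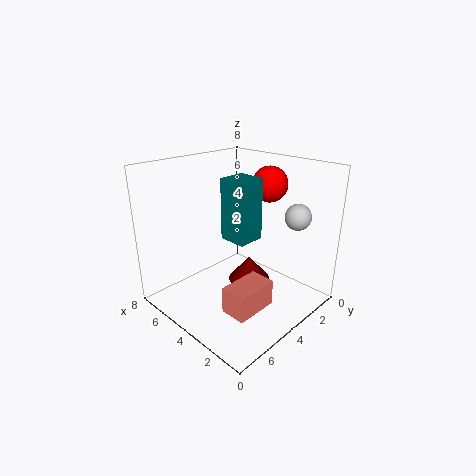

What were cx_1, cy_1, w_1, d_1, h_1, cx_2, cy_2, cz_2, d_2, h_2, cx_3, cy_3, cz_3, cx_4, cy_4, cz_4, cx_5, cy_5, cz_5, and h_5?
cx_1 = 2.75, cy_1 = 3.5, w_1 = 1.5, d_1 = 1.5, h_1 = 3.25, cx_2 = 2, cy_2 = 3.25, cz_2 = 0.25, d_2 = 2.5, h_2 = 1.5, cx_3 = 3.5, cy_3 = 2, cz_3 = 6.75, cx_4 = 2, cy_4 = 1.25, cz_4 = 5, cx_5 = 4.25, cy_5 = 2.75, cz_5 = 0.75, h_5 = 1.5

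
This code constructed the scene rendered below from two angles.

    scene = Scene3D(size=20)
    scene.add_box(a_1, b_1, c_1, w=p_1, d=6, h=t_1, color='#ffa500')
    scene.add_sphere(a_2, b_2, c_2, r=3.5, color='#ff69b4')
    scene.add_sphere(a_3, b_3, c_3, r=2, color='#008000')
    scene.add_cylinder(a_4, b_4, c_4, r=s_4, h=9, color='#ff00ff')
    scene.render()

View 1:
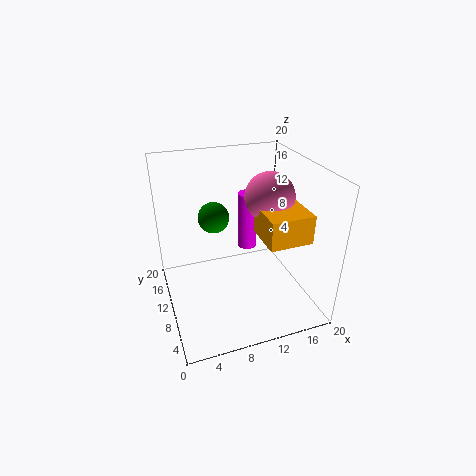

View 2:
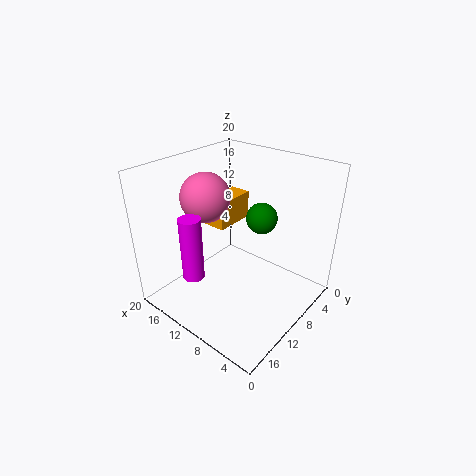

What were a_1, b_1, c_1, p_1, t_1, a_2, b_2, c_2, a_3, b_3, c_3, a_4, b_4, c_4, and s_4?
a_1 = 12.5
b_1 = 4.5
c_1 = 10.5
p_1 = 6
t_1 = 4
a_2 = 15
b_2 = 11
c_2 = 15
a_3 = 6.5
b_3 = 9.5
c_3 = 14
a_4 = 13.5
b_4 = 15.5
c_4 = 5
s_4 = 1.5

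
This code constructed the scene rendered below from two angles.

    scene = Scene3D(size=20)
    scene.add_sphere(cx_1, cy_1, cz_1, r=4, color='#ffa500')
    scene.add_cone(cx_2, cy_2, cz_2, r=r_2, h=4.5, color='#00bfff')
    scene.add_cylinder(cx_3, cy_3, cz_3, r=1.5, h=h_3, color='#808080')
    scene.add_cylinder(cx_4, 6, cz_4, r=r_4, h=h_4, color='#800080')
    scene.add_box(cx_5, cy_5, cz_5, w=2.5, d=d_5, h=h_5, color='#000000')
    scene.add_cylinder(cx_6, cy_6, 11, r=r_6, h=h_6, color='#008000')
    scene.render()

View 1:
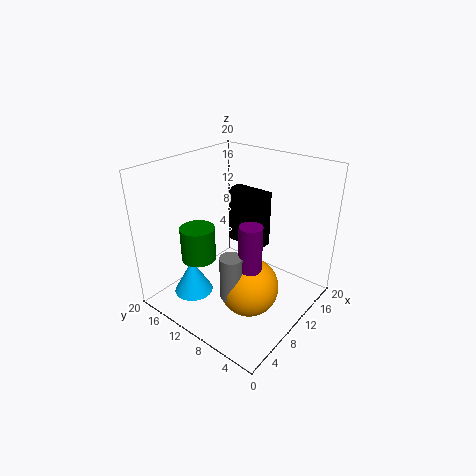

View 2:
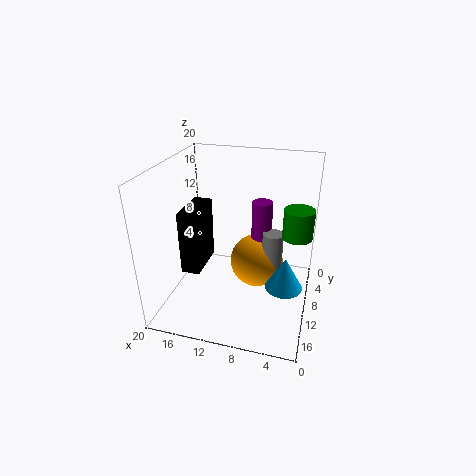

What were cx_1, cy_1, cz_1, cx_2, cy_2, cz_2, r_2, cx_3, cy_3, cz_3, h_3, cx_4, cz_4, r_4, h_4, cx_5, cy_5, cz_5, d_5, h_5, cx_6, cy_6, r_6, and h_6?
cx_1 = 8; cy_1 = 6.5; cz_1 = 4.5; cx_2 = 3; cy_2 = 12; cz_2 = 4.5; r_2 = 2.5; cx_3 = 5.5; cy_3 = 7.5; cz_3 = 4; h_3 = 6; cx_4 = 7.5; cz_4 = 7; r_4 = 1.5; h_4 = 7; cx_5 = 14; cy_5 = 9; cz_5 = 6.5; d_5 = 6; h_5 = 8.5; cx_6 = 2; cy_6 = 9.5; r_6 = 2; h_6 = 4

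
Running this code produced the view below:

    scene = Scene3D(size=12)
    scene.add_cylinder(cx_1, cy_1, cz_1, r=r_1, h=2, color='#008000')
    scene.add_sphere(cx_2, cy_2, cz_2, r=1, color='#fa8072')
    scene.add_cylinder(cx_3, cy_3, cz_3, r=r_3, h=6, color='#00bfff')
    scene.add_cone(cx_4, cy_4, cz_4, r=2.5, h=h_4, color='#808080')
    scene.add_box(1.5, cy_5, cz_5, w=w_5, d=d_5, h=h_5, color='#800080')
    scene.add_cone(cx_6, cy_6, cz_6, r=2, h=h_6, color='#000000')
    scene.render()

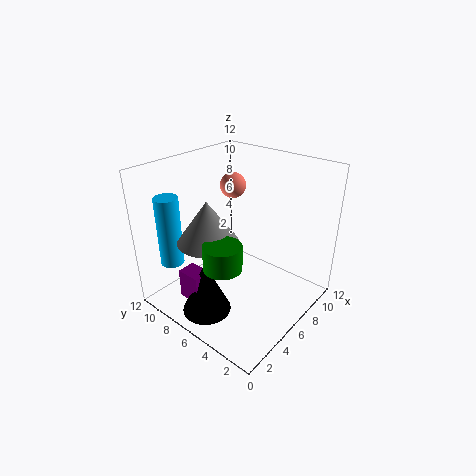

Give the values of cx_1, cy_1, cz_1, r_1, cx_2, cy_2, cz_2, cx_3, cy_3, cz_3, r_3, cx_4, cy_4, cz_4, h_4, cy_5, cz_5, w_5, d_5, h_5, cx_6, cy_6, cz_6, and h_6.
cx_1 = 3; cy_1 = 5; cz_1 = 5; r_1 = 1.5; cx_2 = 6; cy_2 = 6.5; cz_2 = 10.5; cx_3 = 2.5; cy_3 = 10.5; cz_3 = 3.5; r_3 = 1; cx_4 = 4; cy_4 = 7.5; cz_4 = 6; h_4 = 3.5; cy_5 = 6.5; cz_5 = 1.5; w_5 = 1.5; d_5 = 2; h_5 = 2.5; cx_6 = 2.5; cy_6 = 6.5; cz_6 = 0.5; h_6 = 4.5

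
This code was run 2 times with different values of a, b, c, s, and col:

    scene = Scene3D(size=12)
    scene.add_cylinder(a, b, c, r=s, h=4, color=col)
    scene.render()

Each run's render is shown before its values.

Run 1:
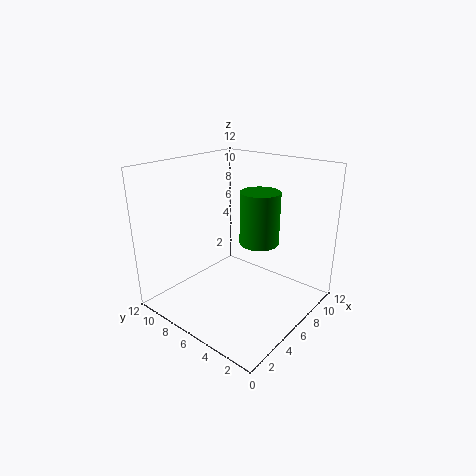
a = 5.5; b = 3.5; c = 6.5; s = 1.5; col = 'green'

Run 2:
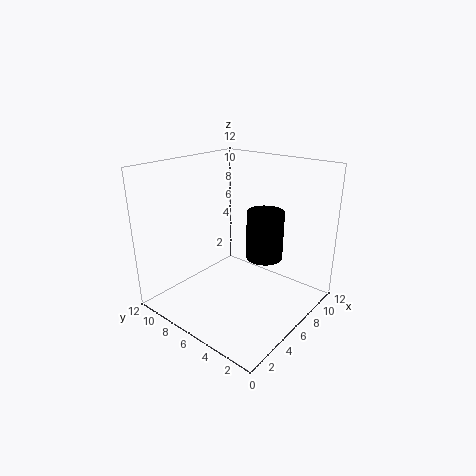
a = 7; b = 4; c = 4.5; s = 1.5; col = 'black'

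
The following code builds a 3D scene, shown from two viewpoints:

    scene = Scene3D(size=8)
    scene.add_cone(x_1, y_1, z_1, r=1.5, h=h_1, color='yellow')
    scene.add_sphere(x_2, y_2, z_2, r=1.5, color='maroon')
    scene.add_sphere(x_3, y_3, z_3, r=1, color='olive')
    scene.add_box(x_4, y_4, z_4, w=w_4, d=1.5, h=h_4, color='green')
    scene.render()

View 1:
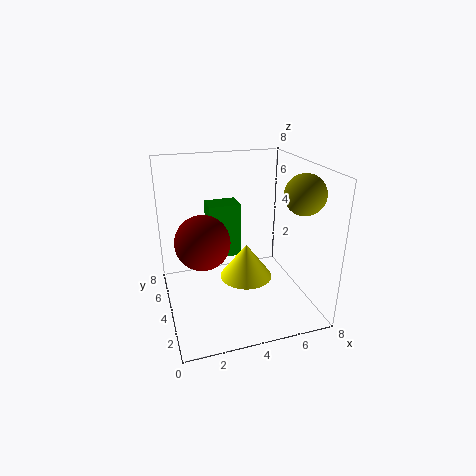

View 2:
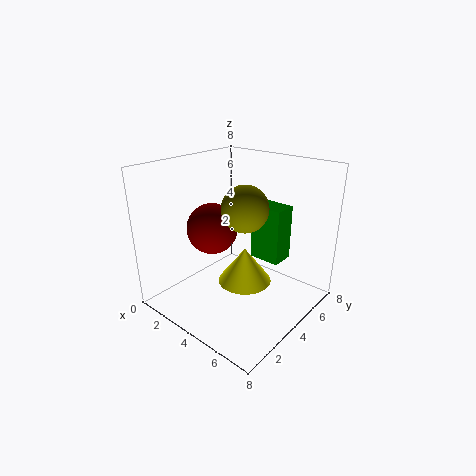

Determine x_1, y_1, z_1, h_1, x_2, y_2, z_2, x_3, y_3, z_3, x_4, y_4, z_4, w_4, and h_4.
x_1 = 4.5
y_1 = 4
z_1 = 1.5
h_1 = 2
x_2 = 2
y_2 = 4
z_2 = 4
x_3 = 6.5
y_3 = 1.5
z_3 = 7
x_4 = 3
y_4 = 6.5
z_4 = 1.5
w_4 = 2
h_4 = 3.5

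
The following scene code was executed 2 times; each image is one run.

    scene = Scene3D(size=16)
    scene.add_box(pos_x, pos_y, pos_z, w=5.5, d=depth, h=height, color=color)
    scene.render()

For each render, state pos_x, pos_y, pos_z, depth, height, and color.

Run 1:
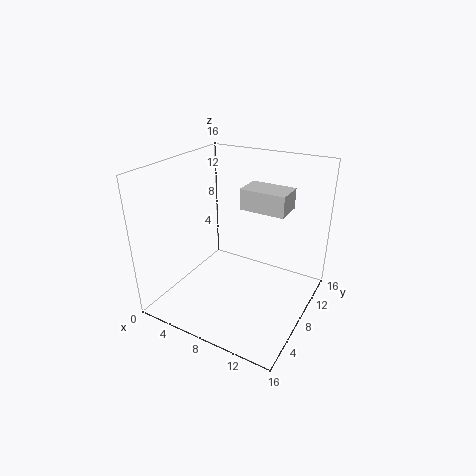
pos_x = 6.5; pos_y = 11; pos_z = 10; depth = 3.5; height = 2.5; color = 'lightgray'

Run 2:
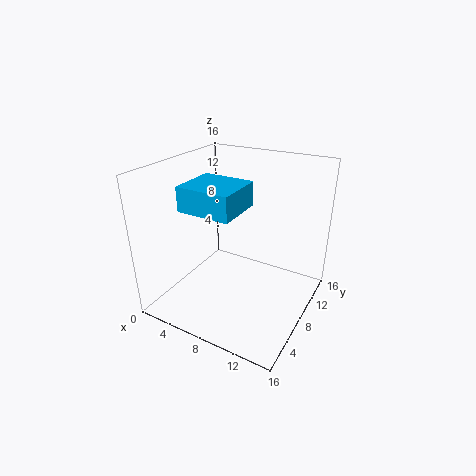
pos_x = 4.5; pos_y = 2.5; pos_z = 12.5; depth = 5; height = 2.5; color = 'deepskyblue'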